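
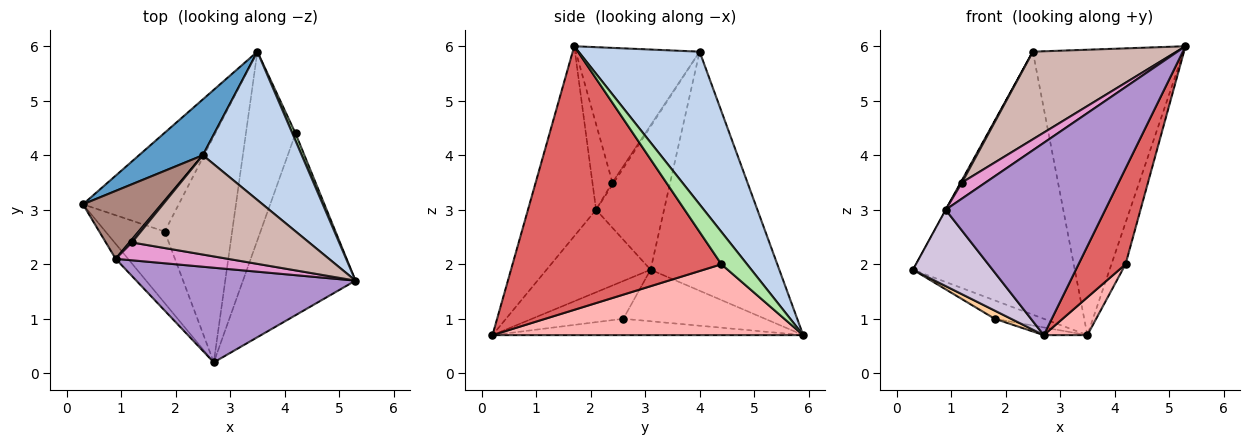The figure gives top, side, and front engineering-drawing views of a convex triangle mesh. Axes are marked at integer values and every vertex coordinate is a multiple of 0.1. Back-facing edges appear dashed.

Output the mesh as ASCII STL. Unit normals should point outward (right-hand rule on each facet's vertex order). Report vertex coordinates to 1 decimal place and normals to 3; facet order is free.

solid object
 facet normal -0.614 0.772 0.164
  outer loop
   vertex 2.5 4.0 5.9
   vertex 3.5 5.9 0.7
   vertex 0.3 3.1 1.9
  endloop
 endfacet
 facet normal 0.580 0.723 0.376
  outer loop
   vertex 2.5 4.0 5.9
   vertex 5.3 1.7 6.0
   vertex 3.5 5.9 0.7
  endloop
 endfacet
 facet normal -0.467 0.162 -0.869
  outer loop
   vertex 1.8 2.6 1.0
   vertex 0.3 3.1 1.9
   vertex 3.5 5.9 0.7
  endloop
 endfacet
 facet normal -0.535 -0.096 -0.839
  outer loop
   vertex 1.8 2.6 1.0
   vertex 2.7 0.2 0.7
   vertex 0.3 3.1 1.9
  endloop
 endfacet
 facet normal -0.236 0.033 -0.971
  outer loop
   vertex 1.8 2.6 1.0
   vertex 3.5 5.9 0.7
   vertex 2.7 0.2 0.7
  endloop
 endfacet
 facet normal 0.873 0.480 0.084
  outer loop
   vertex 4.2 4.4 2.0
   vertex 3.5 5.9 0.7
   vertex 5.3 1.7 6.0
  endloop
 endfacet
 facet normal 0.901 -0.203 -0.384
  outer loop
   vertex 4.2 4.4 2.0
   vertex 5.3 1.7 6.0
   vertex 2.7 0.2 0.7
  endloop
 endfacet
 facet normal 0.814 -0.114 -0.570
  outer loop
   vertex 4.2 4.4 2.0
   vertex 2.7 0.2 0.7
   vertex 3.5 5.9 0.7
  endloop
 endfacet
 facet normal -0.357 -0.838 0.412
  outer loop
   vertex 0.9 2.1 3.0
   vertex 2.7 0.2 0.7
   vertex 5.3 1.7 6.0
  endloop
 endfacet
 facet normal -0.789 -0.604 -0.119
  outer loop
   vertex 0.9 2.1 3.0
   vertex 0.3 3.1 1.9
   vertex 2.7 0.2 0.7
  endloop
 endfacet
 facet normal -0.877 0.004 0.481
  outer loop
   vertex 0.9 2.1 3.0
   vertex 2.5 4.0 5.9
   vertex 0.3 3.1 1.9
  endloop
 endfacet
 facet normal -0.495 -0.575 0.651
  outer loop
   vertex 1.2 2.4 3.5
   vertex 5.3 1.7 6.0
   vertex 2.5 4.0 5.9
  endloop
 endfacet
 facet normal -0.493 -0.583 0.646
  outer loop
   vertex 1.2 2.4 3.5
   vertex 0.9 2.1 3.0
   vertex 5.3 1.7 6.0
  endloop
 endfacet
 facet normal -0.574 -0.503 0.646
  outer loop
   vertex 1.2 2.4 3.5
   vertex 2.5 4.0 5.9
   vertex 0.9 2.1 3.0
  endloop
 endfacet
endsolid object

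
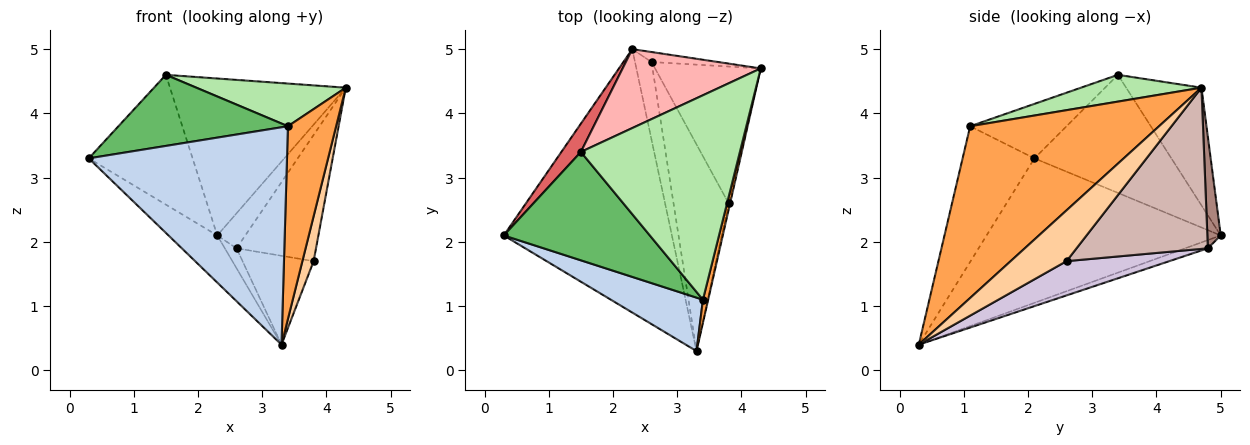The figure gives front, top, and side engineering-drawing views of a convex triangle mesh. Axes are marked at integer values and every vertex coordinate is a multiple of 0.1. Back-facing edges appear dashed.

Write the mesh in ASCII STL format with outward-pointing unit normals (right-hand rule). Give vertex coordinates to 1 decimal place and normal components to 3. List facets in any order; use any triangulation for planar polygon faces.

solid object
 facet normal -0.646 0.134 -0.752
  outer loop
   vertex 2.3 5.0 2.1
   vertex 3.3 0.3 0.4
   vertex 0.3 2.1 3.3
  endloop
 endfacet
 facet normal -0.332 -0.916 0.225
  outer loop
   vertex 3.4 1.1 3.8
   vertex 0.3 2.1 3.3
   vertex 3.3 0.3 0.4
  endloop
 endfacet
 facet normal 0.969 -0.247 0.030
  outer loop
   vertex 3.4 1.1 3.8
   vertex 3.3 0.3 0.4
   vertex 4.3 4.7 4.4
  endloop
 endfacet
 facet normal 0.980 -0.197 -0.028
  outer loop
   vertex 3.8 2.6 1.7
   vertex 4.3 4.7 4.4
   vertex 3.3 0.3 0.4
  endloop
 endfacet
 facet normal -0.298 -0.524 0.798
  outer loop
   vertex 1.5 3.4 4.6
   vertex 0.3 2.1 3.3
   vertex 3.4 1.1 3.8
  endloop
 endfacet
 facet normal 0.163 -0.202 0.966
  outer loop
   vertex 1.5 3.4 4.6
   vertex 3.4 1.1 3.8
   vertex 4.3 4.7 4.4
  endloop
 endfacet
 facet normal -0.790 0.599 0.130
  outer loop
   vertex 1.5 3.4 4.6
   vertex 2.3 5.0 2.1
   vertex 0.3 2.1 3.3
  endloop
 endfacet
 facet normal -0.357 0.834 0.420
  outer loop
   vertex 1.5 3.4 4.6
   vertex 4.3 4.7 4.4
   vertex 2.3 5.0 2.1
  endloop
 endfacet
 facet normal -0.433 0.224 -0.873
  outer loop
   vertex 2.6 4.8 1.9
   vertex 3.3 0.3 0.4
   vertex 2.3 5.0 2.1
  endloop
 endfacet
 facet normal 0.496 0.343 -0.798
  outer loop
   vertex 2.6 4.8 1.9
   vertex 3.8 2.6 1.7
   vertex 3.3 0.3 0.4
  endloop
 endfacet
 facet normal 0.417 0.874 -0.249
  outer loop
   vertex 2.6 4.8 1.9
   vertex 2.3 5.0 2.1
   vertex 4.3 4.7 4.4
  endloop
 endfacet
 facet normal 0.746 0.451 -0.489
  outer loop
   vertex 2.6 4.8 1.9
   vertex 4.3 4.7 4.4
   vertex 3.8 2.6 1.7
  endloop
 endfacet
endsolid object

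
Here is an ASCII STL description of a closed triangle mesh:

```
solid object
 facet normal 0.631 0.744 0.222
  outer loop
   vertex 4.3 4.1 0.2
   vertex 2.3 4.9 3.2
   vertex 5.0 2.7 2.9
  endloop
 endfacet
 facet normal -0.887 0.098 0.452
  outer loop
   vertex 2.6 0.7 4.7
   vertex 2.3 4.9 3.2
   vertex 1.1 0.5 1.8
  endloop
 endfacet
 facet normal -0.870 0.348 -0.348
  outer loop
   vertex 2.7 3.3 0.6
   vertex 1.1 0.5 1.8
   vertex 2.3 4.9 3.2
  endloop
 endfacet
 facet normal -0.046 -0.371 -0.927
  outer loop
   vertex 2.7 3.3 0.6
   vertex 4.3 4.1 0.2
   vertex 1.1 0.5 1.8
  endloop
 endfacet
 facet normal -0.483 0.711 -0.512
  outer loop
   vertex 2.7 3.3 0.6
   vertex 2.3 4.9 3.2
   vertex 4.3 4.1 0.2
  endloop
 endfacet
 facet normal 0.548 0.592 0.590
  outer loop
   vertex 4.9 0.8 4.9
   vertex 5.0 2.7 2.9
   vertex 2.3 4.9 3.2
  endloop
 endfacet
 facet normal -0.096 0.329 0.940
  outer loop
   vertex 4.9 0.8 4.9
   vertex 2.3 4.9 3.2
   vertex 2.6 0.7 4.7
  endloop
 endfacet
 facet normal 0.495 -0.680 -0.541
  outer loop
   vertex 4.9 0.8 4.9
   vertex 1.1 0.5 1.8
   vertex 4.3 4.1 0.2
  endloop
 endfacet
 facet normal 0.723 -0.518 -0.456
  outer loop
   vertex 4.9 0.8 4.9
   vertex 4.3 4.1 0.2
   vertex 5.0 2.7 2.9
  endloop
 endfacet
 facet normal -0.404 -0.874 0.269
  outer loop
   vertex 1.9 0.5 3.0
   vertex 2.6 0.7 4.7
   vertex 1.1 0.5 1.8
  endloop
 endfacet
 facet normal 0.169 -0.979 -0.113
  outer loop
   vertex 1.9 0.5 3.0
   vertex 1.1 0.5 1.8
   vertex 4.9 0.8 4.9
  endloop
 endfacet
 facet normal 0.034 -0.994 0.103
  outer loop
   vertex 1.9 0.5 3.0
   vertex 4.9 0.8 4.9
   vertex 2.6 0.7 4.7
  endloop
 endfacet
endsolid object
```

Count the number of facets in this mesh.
12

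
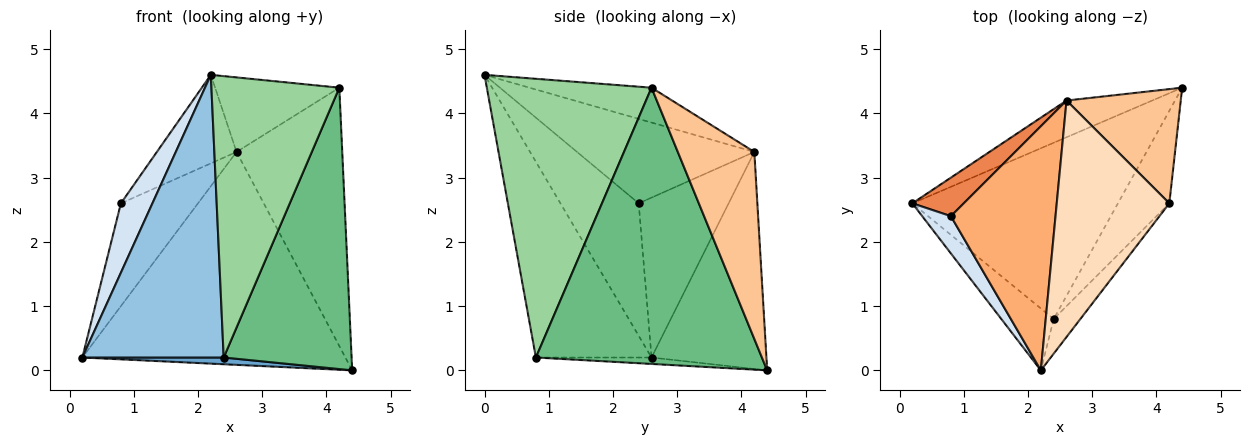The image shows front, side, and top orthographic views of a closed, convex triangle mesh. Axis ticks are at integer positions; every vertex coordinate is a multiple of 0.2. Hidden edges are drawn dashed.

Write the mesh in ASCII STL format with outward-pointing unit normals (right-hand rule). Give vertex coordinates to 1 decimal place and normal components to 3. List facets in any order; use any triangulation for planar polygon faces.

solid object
 facet normal -0.031 -0.038 -0.999
  outer loop
   vertex 2.4 0.8 0.2
   vertex 0.2 2.6 0.2
   vertex 4.4 4.4 0.0
  endloop
 endfacet
 facet normal -0.624 -0.763 -0.167
  outer loop
   vertex 2.4 0.8 0.2
   vertex 2.2 0.0 4.6
   vertex 0.2 2.6 0.2
  endloop
 endfacet
 facet normal -0.395 0.905 -0.156
  outer loop
   vertex 2.6 4.2 3.4
   vertex 4.4 4.4 0.0
   vertex 0.2 2.6 0.2
  endloop
 endfacet
 facet normal -0.909 -0.366 0.197
  outer loop
   vertex 0.8 2.4 2.6
   vertex 0.2 2.6 0.2
   vertex 2.2 0.0 4.6
  endloop
 endfacet
 facet normal -0.738 0.632 0.237
  outer loop
   vertex 0.8 2.4 2.6
   vertex 2.6 4.2 3.4
   vertex 0.2 2.6 0.2
  endloop
 endfacet
 facet normal -0.604 0.272 0.749
  outer loop
   vertex 0.8 2.4 2.6
   vertex 2.2 0.0 4.6
   vertex 2.6 4.2 3.4
  endloop
 endfacet
 facet normal 0.552 0.763 0.337
  outer loop
   vertex 4.2 2.6 4.4
   vertex 4.4 4.4 0.0
   vertex 2.6 4.2 3.4
  endloop
 endfacet
 facet normal -0.283 0.288 0.915
  outer loop
   vertex 4.2 2.6 4.4
   vertex 2.6 4.2 3.4
   vertex 2.2 0.0 4.6
  endloop
 endfacet
 facet normal 0.859 -0.486 -0.160
  outer loop
   vertex 4.2 2.6 4.4
   vertex 2.4 0.8 0.2
   vertex 4.4 4.4 0.0
  endloop
 endfacet
 facet normal 0.788 -0.612 -0.075
  outer loop
   vertex 4.2 2.6 4.4
   vertex 2.2 0.0 4.6
   vertex 2.4 0.8 0.2
  endloop
 endfacet
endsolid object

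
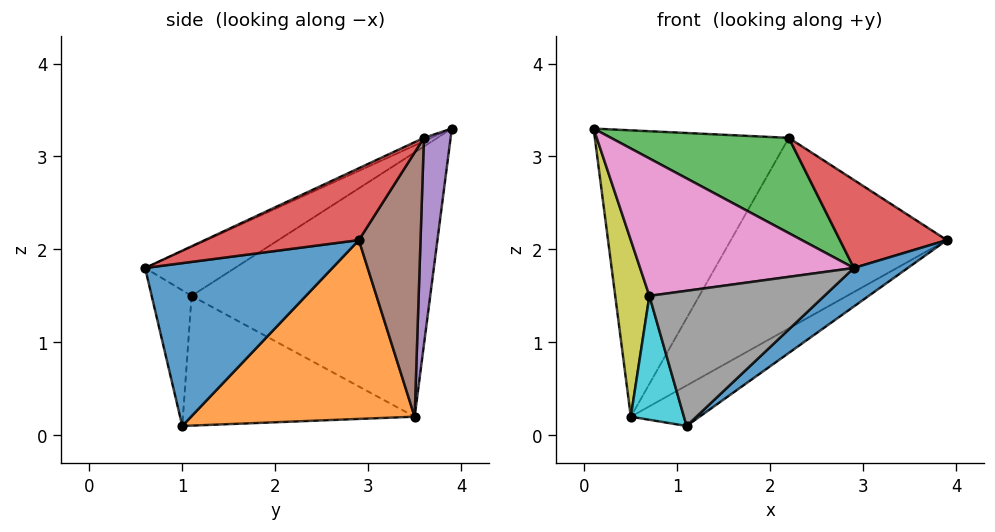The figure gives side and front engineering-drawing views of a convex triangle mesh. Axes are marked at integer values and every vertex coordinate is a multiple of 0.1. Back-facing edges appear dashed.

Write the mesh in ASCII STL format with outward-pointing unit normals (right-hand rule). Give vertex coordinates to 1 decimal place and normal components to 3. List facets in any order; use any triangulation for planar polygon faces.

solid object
 facet normal 0.652 -0.188 -0.735
  outer loop
   vertex 2.9 0.6 1.8
   vertex 1.1 1.0 0.1
   vertex 3.9 2.9 2.1
  endloop
 endfacet
 facet normal 0.503 0.155 -0.851
  outer loop
   vertex 0.5 3.5 0.2
   vertex 3.9 2.9 2.1
   vertex 1.1 1.0 0.1
  endloop
 endfacet
 facet normal -0.018 -0.426 0.904
  outer loop
   vertex 2.2 3.6 3.2
   vertex 0.1 3.9 3.3
   vertex 2.9 0.6 1.8
  endloop
 endfacet
 facet normal 0.429 -0.298 0.853
  outer loop
   vertex 2.2 3.6 3.2
   vertex 2.9 0.6 1.8
   vertex 3.9 2.9 2.1
  endloop
 endfacet
 facet normal 0.135 0.985 -0.110
  outer loop
   vertex 2.2 3.6 3.2
   vertex 0.5 3.5 0.2
   vertex 0.1 3.9 3.3
  endloop
 endfacet
 facet normal 0.270 0.945 -0.184
  outer loop
   vertex 2.2 3.6 3.2
   vertex 3.9 2.9 2.1
   vertex 0.5 3.5 0.2
  endloop
 endfacet
 facet normal -0.236 -0.561 0.794
  outer loop
   vertex 0.7 1.1 1.5
   vertex 2.9 0.6 1.8
   vertex 0.1 3.9 3.3
  endloop
 endfacet
 facet normal -0.222 -0.975 0.006
  outer loop
   vertex 0.7 1.1 1.5
   vertex 1.1 1.0 0.1
   vertex 2.9 0.6 1.8
  endloop
 endfacet
 facet normal -0.984 -0.141 -0.109
  outer loop
   vertex 0.7 1.1 1.5
   vertex 0.1 3.9 3.3
   vertex 0.5 3.5 0.2
  endloop
 endfacet
 facet normal -0.943 -0.216 -0.254
  outer loop
   vertex 0.7 1.1 1.5
   vertex 0.5 3.5 0.2
   vertex 1.1 1.0 0.1
  endloop
 endfacet
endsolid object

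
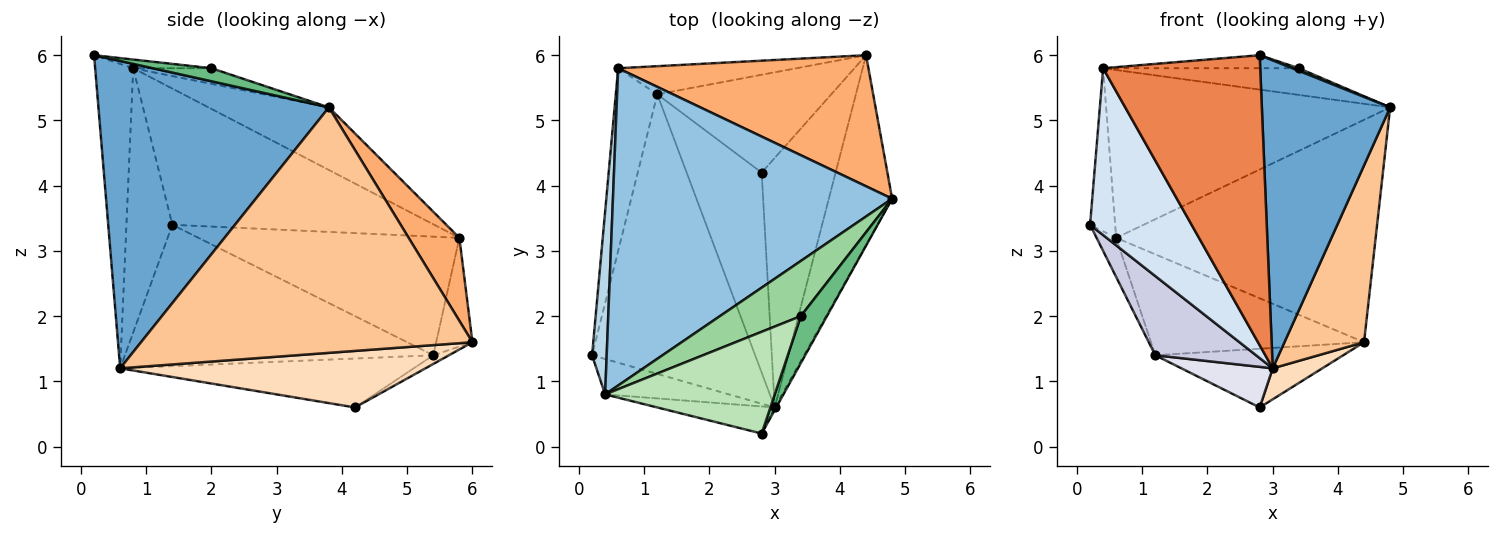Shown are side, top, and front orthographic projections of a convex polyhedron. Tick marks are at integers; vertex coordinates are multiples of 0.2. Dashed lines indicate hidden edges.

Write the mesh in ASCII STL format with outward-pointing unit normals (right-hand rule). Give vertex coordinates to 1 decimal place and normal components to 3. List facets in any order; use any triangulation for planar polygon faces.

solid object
 facet normal 0.874 -0.486 -0.004
  outer loop
   vertex 3.0 0.6 1.2
   vertex 4.8 3.8 5.2
   vertex 2.8 0.2 6.0
  endloop
 endfacet
 facet normal -0.194 0.459 0.867
  outer loop
   vertex 0.4 0.8 5.8
   vertex 4.8 3.8 5.2
   vertex 0.6 5.8 3.2
  endloop
 endfacet
 facet normal -0.990 0.095 0.106
  outer loop
   vertex 0.4 0.8 5.8
   vertex 0.6 5.8 3.2
   vertex 0.2 1.4 3.4
  endloop
 endfacet
 facet normal -0.405 -0.894 -0.190
  outer loop
   vertex 0.4 0.8 5.8
   vertex 0.2 1.4 3.4
   vertex 3.0 0.6 1.2
  endloop
 endfacet
 facet normal -0.234 -0.968 -0.090
  outer loop
   vertex 0.4 0.8 5.8
   vertex 3.0 0.6 1.2
   vertex 2.8 0.2 6.0
  endloop
 endfacet
 facet normal 0.166 0.850 0.501
  outer loop
   vertex 4.4 6.0 1.6
   vertex 0.6 5.8 3.2
   vertex 4.8 3.8 5.2
  endloop
 endfacet
 facet normal 0.943 -0.227 -0.243
  outer loop
   vertex 4.4 6.0 1.6
   vertex 4.8 3.8 5.2
   vertex 3.0 0.6 1.2
  endloop
 endfacet
 facet normal 0.605 -0.098 -0.791
  outer loop
   vertex 4.4 6.0 1.6
   vertex 3.0 0.6 1.2
   vertex 2.8 4.2 0.6
  endloop
 endfacet
 facet normal 0.447 -0.050 0.893
  outer loop
   vertex 3.4 2.0 5.8
   vertex 2.8 0.2 6.0
   vertex 4.8 3.8 5.2
  endloop
 endfacet
 facet normal -0.172 0.429 0.887
  outer loop
   vertex 3.4 2.0 5.8
   vertex 4.8 3.8 5.2
   vertex 0.4 0.8 5.8
  endloop
 endfacet
 facet normal -0.051 0.127 0.991
  outer loop
   vertex 3.4 2.0 5.8
   vertex 0.4 0.8 5.8
   vertex 2.8 0.2 6.0
  endloop
 endfacet
 facet normal -0.043 0.514 -0.857
  outer loop
   vertex 1.2 5.4 1.4
   vertex 4.4 6.0 1.6
   vertex 2.8 4.2 0.6
  endloop
 endfacet
 facet normal -0.162 0.951 -0.265
  outer loop
   vertex 1.2 5.4 1.4
   vertex 0.6 5.8 3.2
   vertex 4.4 6.0 1.6
  endloop
 endfacet
 facet normal -0.942 0.071 -0.330
  outer loop
   vertex 1.2 5.4 1.4
   vertex 0.2 1.4 3.4
   vertex 0.6 5.8 3.2
  endloop
 endfacet
 facet normal -0.640 -0.209 -0.739
  outer loop
   vertex 1.2 5.4 1.4
   vertex 3.0 0.6 1.2
   vertex 0.2 1.4 3.4
  endloop
 endfacet
 facet normal -0.539 -0.168 -0.826
  outer loop
   vertex 1.2 5.4 1.4
   vertex 2.8 4.2 0.6
   vertex 3.0 0.6 1.2
  endloop
 endfacet
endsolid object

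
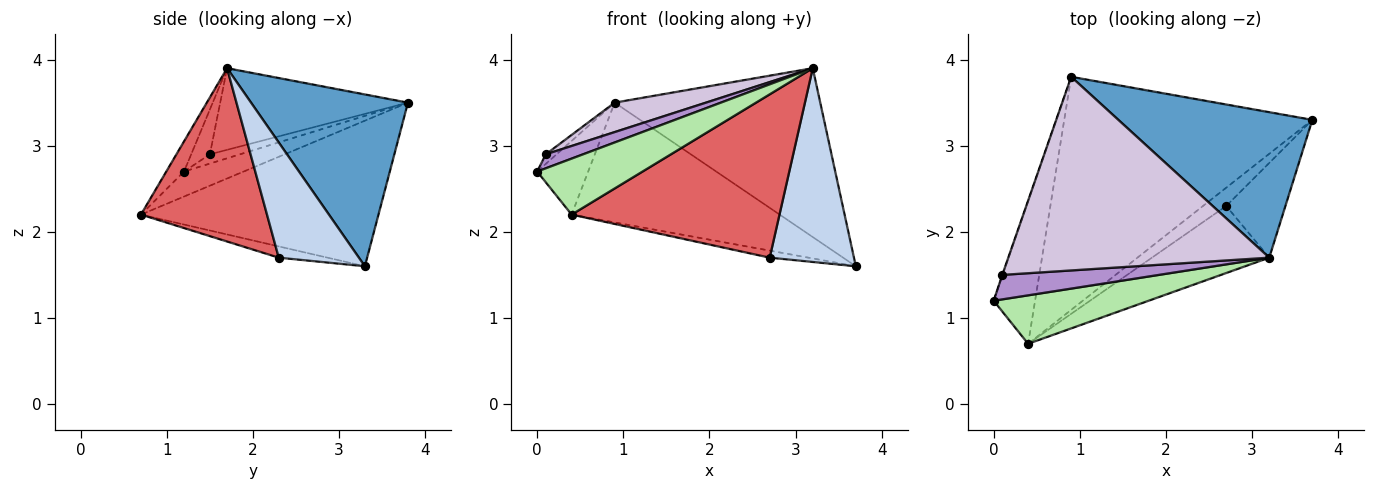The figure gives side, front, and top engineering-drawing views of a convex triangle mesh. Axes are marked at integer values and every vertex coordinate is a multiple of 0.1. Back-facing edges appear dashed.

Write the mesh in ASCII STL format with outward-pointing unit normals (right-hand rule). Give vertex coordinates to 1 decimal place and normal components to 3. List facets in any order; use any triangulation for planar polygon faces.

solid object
 facet normal 0.501 0.656 0.565
  outer loop
   vertex 3.2 1.7 3.9
   vertex 3.7 3.3 1.6
   vertex 0.9 3.8 3.5
  endloop
 endfacet
 facet normal 0.650 -0.683 -0.334
  outer loop
   vertex 2.7 2.3 1.7
   vertex 3.7 3.3 1.6
   vertex 3.2 1.7 3.9
  endloop
 endfacet
 facet normal -0.473 0.405 -0.783
  outer loop
   vertex 0.4 0.7 2.2
   vertex 0.0 1.2 2.7
   vertex 0.9 3.8 3.5
  endloop
 endfacet
 facet normal -0.463 0.405 -0.788
  outer loop
   vertex 0.4 0.7 2.2
   vertex 0.9 3.8 3.5
   vertex 3.7 3.3 1.6
  endloop
 endfacet
 facet normal -0.413 0.328 -0.850
  outer loop
   vertex 0.4 0.7 2.2
   vertex 3.7 3.3 1.6
   vertex 2.7 2.3 1.7
  endloop
 endfacet
 facet normal -0.126 -0.750 0.649
  outer loop
   vertex 0.4 0.7 2.2
   vertex 3.2 1.7 3.9
   vertex 0.0 1.2 2.7
  endloop
 endfacet
 facet normal 0.489 -0.807 -0.331
  outer loop
   vertex 0.4 0.7 2.2
   vertex 2.7 2.3 1.7
   vertex 3.2 1.7 3.9
  endloop
 endfacet
 facet normal -0.941 0.336 -0.034
  outer loop
   vertex 0.1 1.5 2.9
   vertex 0.9 3.8 3.5
   vertex 0.0 1.2 2.7
  endloop
 endfacet
 facet normal -0.241 -0.482 0.843
  outer loop
   vertex 0.1 1.5 2.9
   vertex 0.0 1.2 2.7
   vertex 3.2 1.7 3.9
  endloop
 endfacet
 facet normal -0.295 -0.144 0.945
  outer loop
   vertex 0.1 1.5 2.9
   vertex 3.2 1.7 3.9
   vertex 0.9 3.8 3.5
  endloop
 endfacet
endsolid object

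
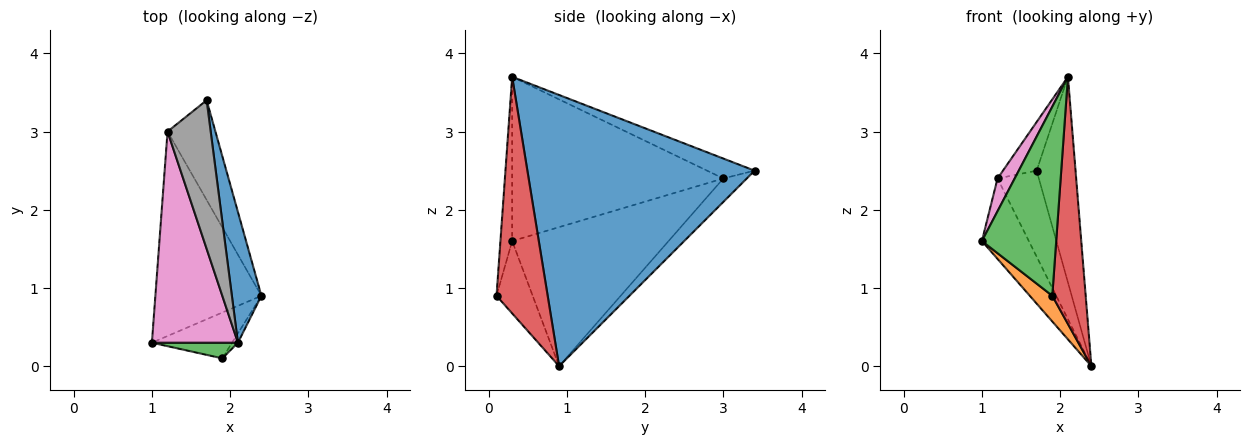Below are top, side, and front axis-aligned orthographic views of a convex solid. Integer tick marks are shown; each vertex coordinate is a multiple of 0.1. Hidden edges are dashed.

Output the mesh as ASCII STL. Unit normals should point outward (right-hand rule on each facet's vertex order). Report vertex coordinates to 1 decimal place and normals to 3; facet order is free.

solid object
 facet normal 0.980 0.168 0.107
  outer loop
   vertex 2.1 0.3 3.7
   vertex 2.4 0.9 0.0
   vertex 1.7 3.4 2.5
  endloop
 endfacet
 facet normal -0.618 -0.384 -0.685
  outer loop
   vertex 1.9 0.1 0.9
   vertex 1.0 0.3 1.6
   vertex 2.4 0.9 0.0
  endloop
 endfacet
 facet normal -0.155 -0.984 0.081
  outer loop
   vertex 1.9 0.1 0.9
   vertex 2.1 0.3 3.7
   vertex 1.0 0.3 1.6
  endloop
 endfacet
 facet normal 0.837 -0.547 -0.021
  outer loop
   vertex 1.9 0.1 0.9
   vertex 2.4 0.9 0.0
   vertex 2.1 0.3 3.7
  endloop
 endfacet
 facet normal -0.773 0.232 -0.590
  outer loop
   vertex 1.2 3.0 2.4
   vertex 2.4 0.9 0.0
   vertex 1.0 0.3 1.6
  endloop
 endfacet
 facet normal -0.348 0.612 -0.710
  outer loop
   vertex 1.2 3.0 2.4
   vertex 1.7 3.4 2.5
   vertex 2.4 0.9 0.0
  endloop
 endfacet
 facet normal -0.884 -0.072 0.463
  outer loop
   vertex 1.2 3.0 2.4
   vertex 1.0 0.3 1.6
   vertex 2.1 0.3 3.7
  endloop
 endfacet
 facet normal -0.402 0.285 0.870
  outer loop
   vertex 1.2 3.0 2.4
   vertex 2.1 0.3 3.7
   vertex 1.7 3.4 2.5
  endloop
 endfacet
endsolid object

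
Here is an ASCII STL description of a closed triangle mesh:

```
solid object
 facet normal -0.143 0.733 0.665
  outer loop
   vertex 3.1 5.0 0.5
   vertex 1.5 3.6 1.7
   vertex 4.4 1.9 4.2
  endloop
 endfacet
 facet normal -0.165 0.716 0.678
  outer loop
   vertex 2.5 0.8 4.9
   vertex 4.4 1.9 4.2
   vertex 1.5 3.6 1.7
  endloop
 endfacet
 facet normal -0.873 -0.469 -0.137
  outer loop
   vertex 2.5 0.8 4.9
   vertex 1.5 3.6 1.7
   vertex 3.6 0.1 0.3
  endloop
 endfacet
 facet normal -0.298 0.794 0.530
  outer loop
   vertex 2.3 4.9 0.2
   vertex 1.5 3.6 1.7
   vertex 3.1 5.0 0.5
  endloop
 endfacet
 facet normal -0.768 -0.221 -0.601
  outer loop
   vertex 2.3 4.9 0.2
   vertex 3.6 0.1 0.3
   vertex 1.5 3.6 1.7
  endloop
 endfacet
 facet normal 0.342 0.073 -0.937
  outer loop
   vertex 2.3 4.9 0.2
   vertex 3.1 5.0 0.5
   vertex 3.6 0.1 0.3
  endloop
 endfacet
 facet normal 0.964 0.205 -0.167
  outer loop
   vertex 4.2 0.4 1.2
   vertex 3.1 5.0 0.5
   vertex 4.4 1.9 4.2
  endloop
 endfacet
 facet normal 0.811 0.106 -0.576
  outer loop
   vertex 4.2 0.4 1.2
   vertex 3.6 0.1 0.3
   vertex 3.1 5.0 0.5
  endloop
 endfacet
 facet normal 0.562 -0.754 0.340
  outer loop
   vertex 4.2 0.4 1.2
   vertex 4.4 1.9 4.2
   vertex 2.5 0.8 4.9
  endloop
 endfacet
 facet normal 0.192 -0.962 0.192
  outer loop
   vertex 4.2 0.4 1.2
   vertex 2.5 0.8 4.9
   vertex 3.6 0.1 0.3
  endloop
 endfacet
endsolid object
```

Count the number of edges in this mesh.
15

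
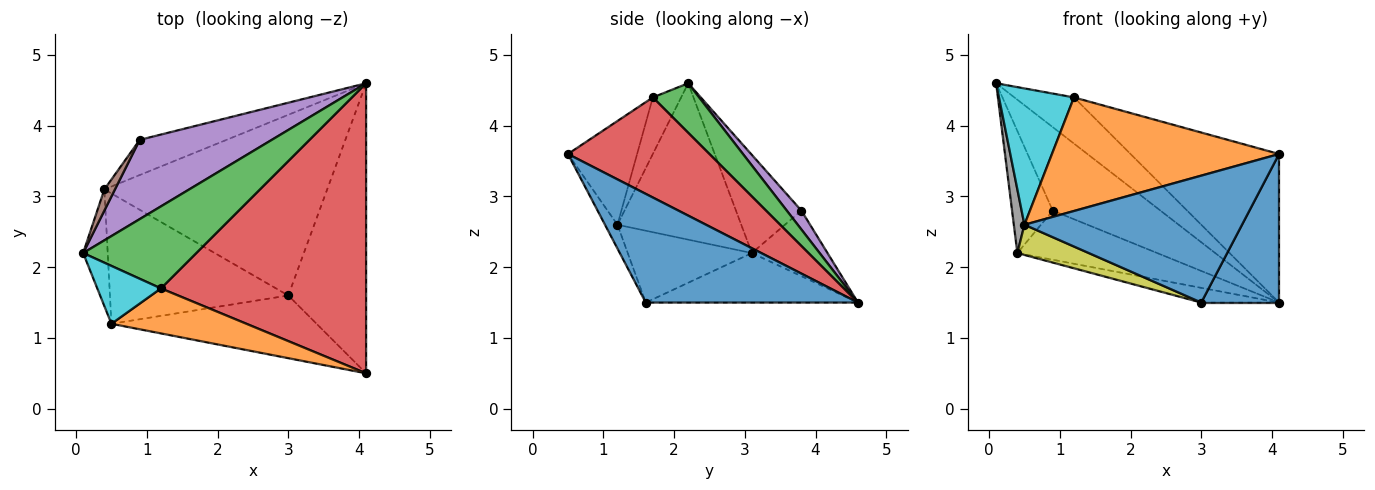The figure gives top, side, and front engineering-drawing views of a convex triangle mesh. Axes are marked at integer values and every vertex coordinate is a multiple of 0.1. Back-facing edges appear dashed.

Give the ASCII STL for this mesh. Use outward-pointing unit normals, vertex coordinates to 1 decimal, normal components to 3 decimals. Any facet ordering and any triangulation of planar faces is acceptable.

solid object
 facet normal 0.779 -0.286 -0.558
  outer loop
   vertex 3.0 1.6 1.5
   vertex 4.1 4.6 1.5
   vertex 4.1 0.5 3.6
  endloop
 endfacet
 facet normal -0.216 0.079 -0.973
  outer loop
   vertex 0.4 3.1 2.2
   vertex 4.1 4.6 1.5
   vertex 3.0 1.6 1.5
  endloop
 endfacet
 facet normal 0.356 0.458 0.814
  outer loop
   vertex 1.2 1.7 4.4
   vertex 4.1 4.6 1.5
   vertex 0.1 2.2 4.6
  endloop
 endfacet
 facet normal 0.398 0.418 0.816
  outer loop
   vertex 1.2 1.7 4.4
   vertex 4.1 0.5 3.6
   vertex 4.1 4.6 1.5
  endloop
 endfacet
 facet normal 0.098 0.722 0.685
  outer loop
   vertex 0.9 3.8 2.8
   vertex 0.1 2.2 4.6
   vertex 4.1 4.6 1.5
  endloop
 endfacet
 facet normal -0.846 0.526 0.091
  outer loop
   vertex 0.9 3.8 2.8
   vertex 0.4 3.1 2.2
   vertex 0.1 2.2 4.6
  endloop
 endfacet
 facet normal -0.403 0.744 -0.533
  outer loop
   vertex 0.9 3.8 2.8
   vertex 4.1 4.6 1.5
   vertex 0.4 3.1 2.2
  endloop
 endfacet
 facet normal -0.984 -0.084 -0.155
  outer loop
   vertex 0.5 1.2 2.6
   vertex 0.1 2.2 4.6
   vertex 0.4 3.1 2.2
  endloop
 endfacet
 facet normal -0.365 -0.210 -0.907
  outer loop
   vertex 0.5 1.2 2.6
   vertex 0.4 3.1 2.2
   vertex 3.0 1.6 1.5
  endloop
 endfacet
 facet normal -0.328 -0.870 0.369
  outer loop
   vertex 0.5 1.2 2.6
   vertex 1.2 1.7 4.4
   vertex 0.1 2.2 4.6
  endloop
 endfacet
 facet normal -0.051 -0.895 -0.442
  outer loop
   vertex 0.5 1.2 2.6
   vertex 3.0 1.6 1.5
   vertex 4.1 0.5 3.6
  endloop
 endfacet
 facet normal -0.272 -0.895 0.354
  outer loop
   vertex 0.5 1.2 2.6
   vertex 4.1 0.5 3.6
   vertex 1.2 1.7 4.4
  endloop
 endfacet
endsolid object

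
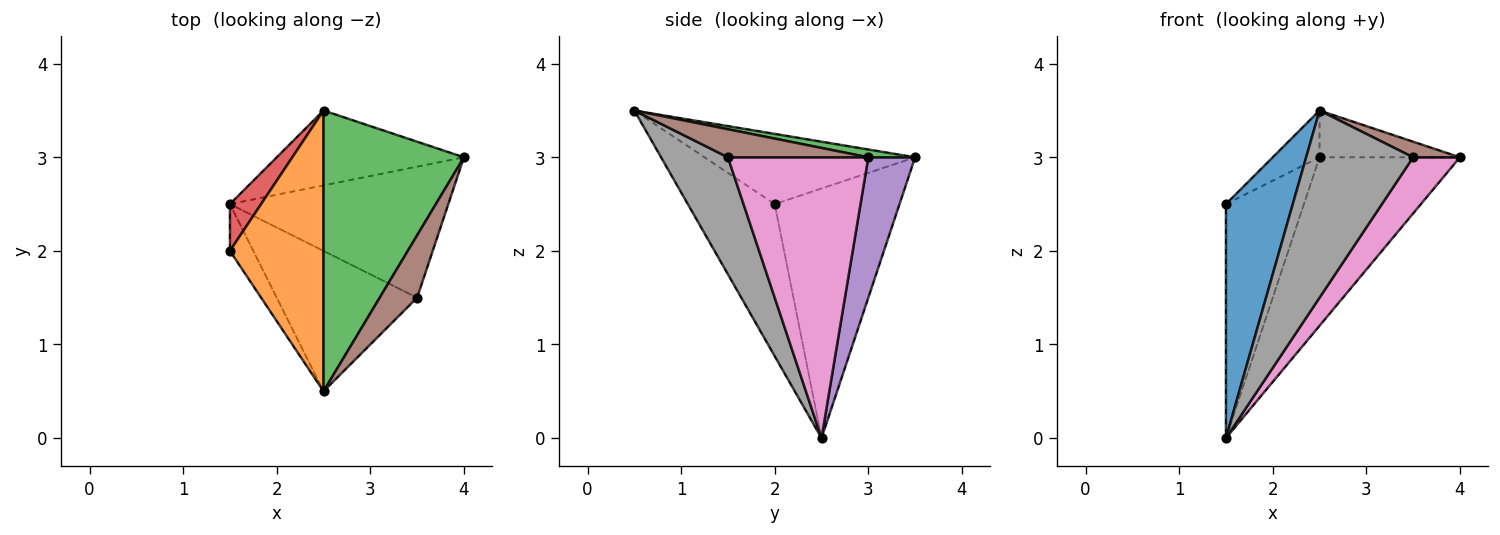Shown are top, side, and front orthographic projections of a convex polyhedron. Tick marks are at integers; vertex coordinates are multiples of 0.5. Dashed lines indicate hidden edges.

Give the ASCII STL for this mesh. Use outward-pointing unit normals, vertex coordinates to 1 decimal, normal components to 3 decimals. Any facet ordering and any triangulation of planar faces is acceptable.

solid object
 facet normal -0.787 -0.605 -0.121
  outer loop
   vertex 1.5 2.5 0.0
   vertex 2.5 0.5 3.5
   vertex 1.5 2.0 2.5
  endloop
 endfacet
 facet normal -0.595 0.132 0.793
  outer loop
   vertex 2.5 3.5 3.0
   vertex 1.5 2.0 2.5
   vertex 2.5 0.5 3.5
  endloop
 endfacet
 facet normal 0.055 0.164 0.985
  outer loop
   vertex 2.5 3.5 3.0
   vertex 2.5 0.5 3.5
   vertex 4.0 3.0 3.0
  endloop
 endfacet
 facet normal -0.843 0.527 0.105
  outer loop
   vertex 2.5 3.5 3.0
   vertex 1.5 2.5 0.0
   vertex 1.5 2.0 2.5
  endloop
 endfacet
 facet normal 0.291 0.874 -0.389
  outer loop
   vertex 2.5 3.5 3.0
   vertex 4.0 3.0 3.0
   vertex 1.5 2.5 0.0
  endloop
 endfacet
 facet normal 0.588 -0.196 0.784
  outer loop
   vertex 3.5 1.5 3.0
   vertex 4.0 3.0 3.0
   vertex 2.5 0.5 3.5
  endloop
 endfacet
 facet normal 0.763 -0.254 -0.594
  outer loop
   vertex 3.5 1.5 3.0
   vertex 1.5 2.5 0.0
   vertex 4.0 3.0 3.0
  endloop
 endfacet
 facet normal 0.447 -0.716 -0.537
  outer loop
   vertex 3.5 1.5 3.0
   vertex 2.5 0.5 3.5
   vertex 1.5 2.5 0.0
  endloop
 endfacet
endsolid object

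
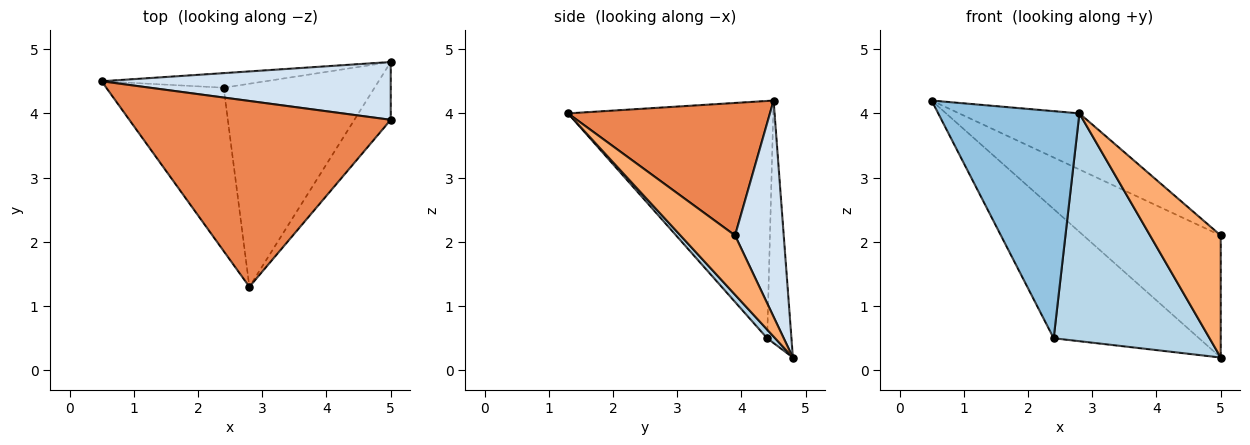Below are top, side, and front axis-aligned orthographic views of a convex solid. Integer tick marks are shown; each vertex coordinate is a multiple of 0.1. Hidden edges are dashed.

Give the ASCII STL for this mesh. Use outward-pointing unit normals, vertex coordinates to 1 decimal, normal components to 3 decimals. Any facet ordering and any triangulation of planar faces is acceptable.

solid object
 facet normal -0.164 0.980 -0.110
  outer loop
   vertex 2.4 4.4 0.5
   vertex 0.5 4.5 4.2
   vertex 5.0 4.8 0.2
  endloop
 endfacet
 facet normal -0.763 -0.525 -0.378
  outer loop
   vertex 2.4 4.4 0.5
   vertex 2.8 1.3 4.0
   vertex 0.5 4.5 4.2
  endloop
 endfacet
 facet normal 0.038 -0.746 -0.665
  outer loop
   vertex 2.4 4.4 0.5
   vertex 5.0 4.8 0.2
   vertex 2.8 1.3 4.0
  endloop
 endfacet
 facet normal 0.305 0.861 0.408
  outer loop
   vertex 5.0 3.9 2.1
   vertex 5.0 4.8 0.2
   vertex 0.5 4.5 4.2
  endloop
 endfacet
 facet normal 0.437 0.260 0.861
  outer loop
   vertex 5.0 3.9 2.1
   vertex 0.5 4.5 4.2
   vertex 2.8 1.3 4.0
  endloop
 endfacet
 facet normal 0.573 -0.741 -0.351
  outer loop
   vertex 5.0 3.9 2.1
   vertex 2.8 1.3 4.0
   vertex 5.0 4.8 0.2
  endloop
 endfacet
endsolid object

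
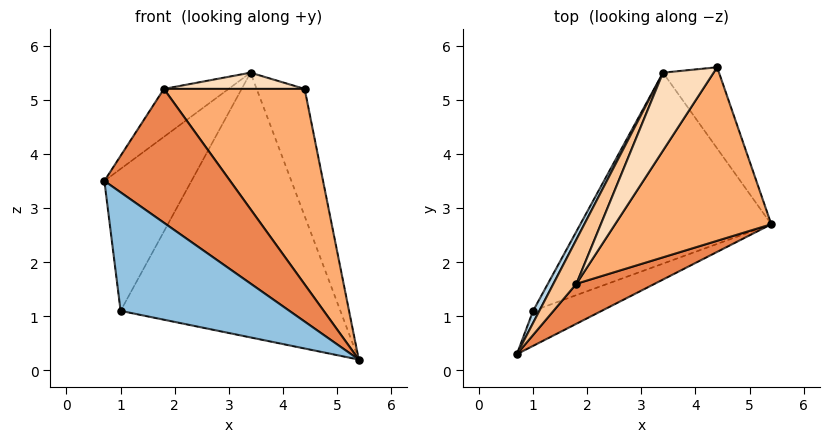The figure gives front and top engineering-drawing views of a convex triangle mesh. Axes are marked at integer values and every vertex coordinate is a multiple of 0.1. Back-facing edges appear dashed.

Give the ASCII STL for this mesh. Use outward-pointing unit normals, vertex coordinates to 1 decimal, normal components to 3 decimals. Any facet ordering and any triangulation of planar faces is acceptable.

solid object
 facet normal -0.239 0.819 -0.522
  outer loop
   vertex 4.4 5.6 5.2
   vertex 5.4 2.7 0.2
   vertex 3.4 5.5 5.5
  endloop
 endfacet
 facet normal 0.279 -0.921 -0.272
  outer loop
   vertex 1.0 1.1 1.1
   vertex 5.4 2.7 0.2
   vertex 0.7 0.3 3.5
  endloop
 endfacet
 facet normal -0.893 0.449 0.038
  outer loop
   vertex 1.0 1.1 1.1
   vertex 0.7 0.3 3.5
   vertex 3.4 5.5 5.5
  endloop
 endfacet
 facet normal -0.383 0.749 -0.540
  outer loop
   vertex 1.0 1.1 1.1
   vertex 3.4 5.5 5.5
   vertex 5.4 2.7 0.2
  endloop
 endfacet
 facet normal 0.568 -0.789 0.235
  outer loop
   vertex 1.8 1.6 5.2
   vertex 0.7 0.3 3.5
   vertex 5.4 2.7 0.2
  endloop
 endfacet
 facet normal 0.755 -0.491 0.435
  outer loop
   vertex 1.8 1.6 5.2
   vertex 5.4 2.7 0.2
   vertex 4.4 5.6 5.2
  endloop
 endfacet
 facet normal -0.887 0.340 0.314
  outer loop
   vertex 1.8 1.6 5.2
   vertex 3.4 5.5 5.5
   vertex 0.7 0.3 3.5
  endloop
 endfacet
 facet normal 0.300 -0.195 0.934
  outer loop
   vertex 1.8 1.6 5.2
   vertex 4.4 5.6 5.2
   vertex 3.4 5.5 5.5
  endloop
 endfacet
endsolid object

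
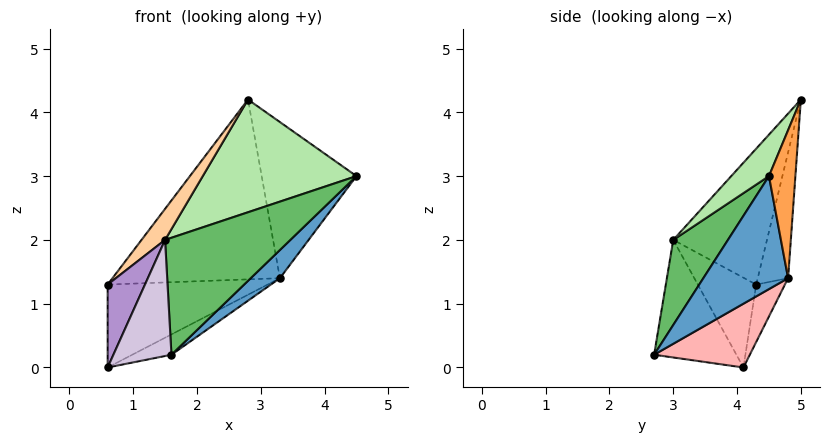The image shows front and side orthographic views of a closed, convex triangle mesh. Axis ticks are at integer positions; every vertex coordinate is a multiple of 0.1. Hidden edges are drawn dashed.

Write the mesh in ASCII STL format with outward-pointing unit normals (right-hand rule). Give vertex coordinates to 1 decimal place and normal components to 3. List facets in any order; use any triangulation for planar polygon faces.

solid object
 facet normal 0.749 -0.258 -0.610
  outer loop
   vertex 3.3 4.8 1.4
   vertex 4.5 4.5 3.0
   vertex 1.6 2.7 0.2
  endloop
 endfacet
 facet normal -0.178 0.979 -0.102
  outer loop
   vertex 3.3 4.8 1.4
   vertex 0.6 4.3 1.3
   vertex 2.8 5.0 4.2
  endloop
 endfacet
 facet normal 0.269 0.963 -0.021
  outer loop
   vertex 3.3 4.8 1.4
   vertex 2.8 5.0 4.2
   vertex 4.5 4.5 3.0
  endloop
 endfacet
 facet normal -0.759 -0.191 0.622
  outer loop
   vertex 1.5 3.0 2.0
   vertex 2.8 5.0 4.2
   vertex 0.6 4.3 1.3
  endloop
 endfacet
 facet normal 0.394 -0.903 0.172
  outer loop
   vertex 1.5 3.0 2.0
   vertex 1.6 2.7 0.2
   vertex 4.5 4.5 3.0
  endloop
 endfacet
 facet normal 0.191 -0.780 0.596
  outer loop
   vertex 1.5 3.0 2.0
   vertex 4.5 4.5 3.0
   vertex 2.8 5.0 4.2
  endloop
 endfacet
 facet normal -0.175 0.973 -0.150
  outer loop
   vertex 0.6 4.1 0.0
   vertex 0.6 4.3 1.3
   vertex 3.3 4.8 1.4
  endloop
 endfacet
 facet normal 0.418 0.171 -0.892
  outer loop
   vertex 0.6 4.1 0.0
   vertex 3.3 4.8 1.4
   vertex 1.6 2.7 0.2
  endloop
 endfacet
 facet normal -0.840 -0.537 0.083
  outer loop
   vertex 0.6 4.1 0.0
   vertex 1.5 3.0 2.0
   vertex 0.6 4.3 1.3
  endloop
 endfacet
 facet normal -0.816 -0.576 0.051
  outer loop
   vertex 0.6 4.1 0.0
   vertex 1.6 2.7 0.2
   vertex 1.5 3.0 2.0
  endloop
 endfacet
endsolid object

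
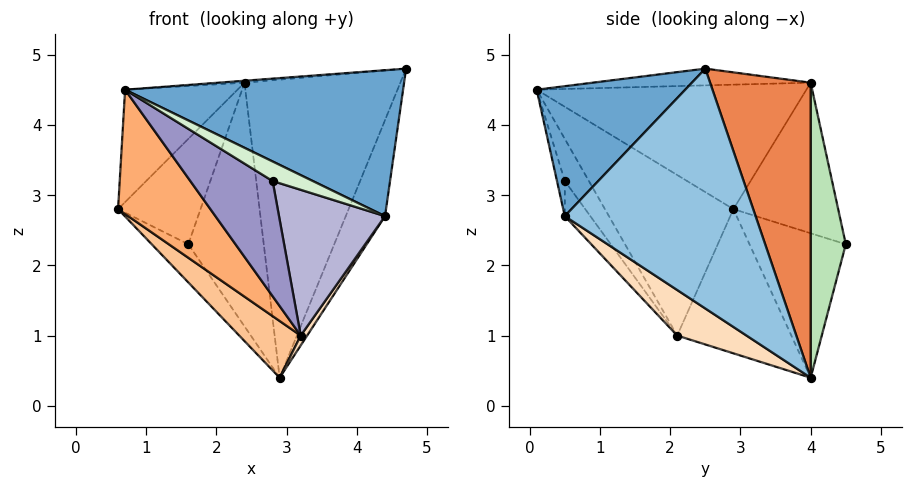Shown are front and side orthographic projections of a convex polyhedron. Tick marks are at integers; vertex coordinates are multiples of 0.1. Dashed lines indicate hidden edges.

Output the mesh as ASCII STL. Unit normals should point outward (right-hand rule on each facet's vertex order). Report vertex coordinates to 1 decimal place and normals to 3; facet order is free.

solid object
 facet normal 0.373 -0.698 0.611
  outer loop
   vertex 4.4 0.5 2.7
   vertex 4.7 2.5 4.8
   vertex 0.7 0.1 4.5
  endloop
 endfacet
 facet normal 0.930 0.191 -0.315
  outer loop
   vertex 4.4 0.5 2.7
   vertex 2.9 4.0 0.4
   vertex 4.7 2.5 4.8
  endloop
 endfacet
 facet normal -0.760 0.317 0.567
  outer loop
   vertex 2.4 4.0 4.6
   vertex 0.6 2.9 2.8
   vertex 0.7 0.1 4.5
  endloop
 endfacet
 facet normal -0.080 0.010 0.997
  outer loop
   vertex 2.4 4.0 4.6
   vertex 0.7 0.1 4.5
   vertex 4.7 2.5 4.8
  endloop
 endfacet
 facet normal 0.541 0.838 0.064
  outer loop
   vertex 2.4 4.0 4.6
   vertex 4.7 2.5 4.8
   vertex 2.9 4.0 0.4
  endloop
 endfacet
 facet normal -0.600 -0.431 -0.674
  outer loop
   vertex 3.2 2.1 1.0
   vertex 0.7 0.1 4.5
   vertex 0.6 2.9 2.8
  endloop
 endfacet
 facet normal -0.604 -0.325 -0.728
  outer loop
   vertex 3.2 2.1 1.0
   vertex 0.6 2.9 2.8
   vertex 2.9 4.0 0.4
  endloop
 endfacet
 facet normal 0.782 -0.072 -0.620
  outer loop
   vertex 3.2 2.1 1.0
   vertex 2.9 4.0 0.4
   vertex 4.4 0.5 2.7
  endloop
 endfacet
 facet normal -0.754 0.286 -0.591
  outer loop
   vertex 1.6 4.5 2.3
   vertex 2.9 4.0 0.4
   vertex 0.6 2.9 2.8
  endloop
 endfacet
 facet normal -0.728 0.573 0.378
  outer loop
   vertex 1.6 4.5 2.3
   vertex 0.6 2.9 2.8
   vertex 2.4 4.0 4.6
  endloop
 endfacet
 facet normal 0.422 0.905 0.050
  outer loop
   vertex 1.6 4.5 2.3
   vertex 2.4 4.0 4.6
   vertex 2.9 4.0 0.4
  endloop
 endfacet
 facet normal -0.163 -0.838 -0.521
  outer loop
   vertex 2.8 0.5 3.2
   vertex 4.4 0.5 2.7
   vertex 0.7 0.1 4.5
  endloop
 endfacet
 facet normal -0.225 -0.768 -0.600
  outer loop
   vertex 2.8 0.5 3.2
   vertex 0.7 0.1 4.5
   vertex 3.2 2.1 1.0
  endloop
 endfacet
 facet normal -0.187 -0.778 -0.600
  outer loop
   vertex 2.8 0.5 3.2
   vertex 3.2 2.1 1.0
   vertex 4.4 0.5 2.7
  endloop
 endfacet
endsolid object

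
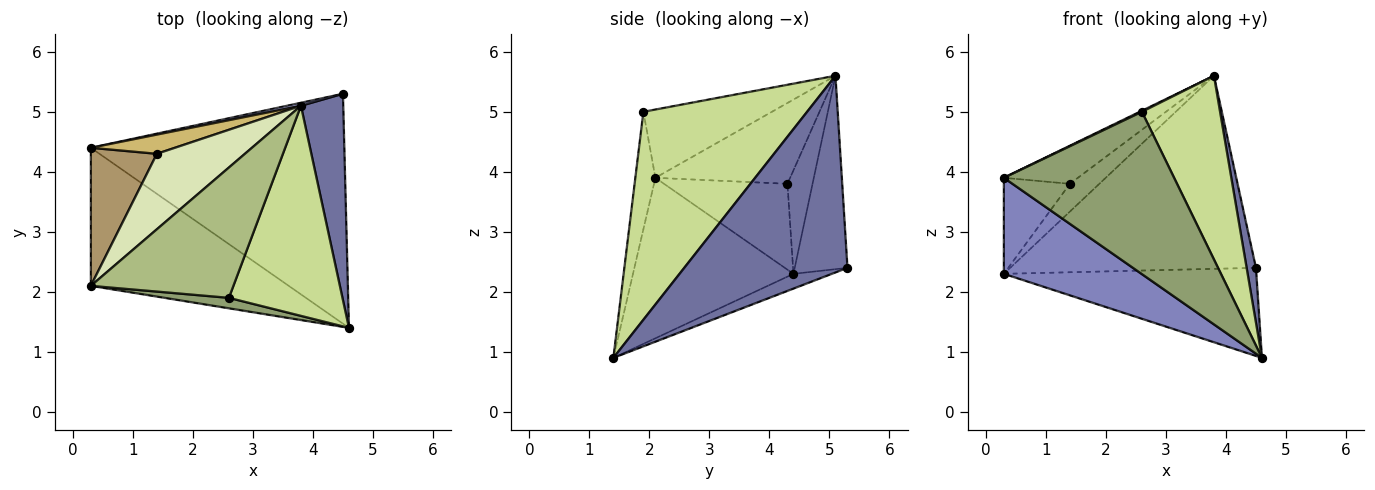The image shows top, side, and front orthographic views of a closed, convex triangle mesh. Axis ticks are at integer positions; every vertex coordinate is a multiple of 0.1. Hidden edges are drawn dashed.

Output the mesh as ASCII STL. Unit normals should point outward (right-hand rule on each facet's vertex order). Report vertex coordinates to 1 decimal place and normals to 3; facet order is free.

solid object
 facet normal 0.976 -0.056 0.210
  outer loop
   vertex 3.8 5.1 5.6
   vertex 4.6 1.4 0.9
   vertex 4.5 5.3 2.4
  endloop
 endfacet
 facet normal -0.554 -0.475 -0.683
  outer loop
   vertex 0.3 4.4 2.3
   vertex 4.6 1.4 0.9
   vertex 0.3 2.1 3.9
  endloop
 endfacet
 facet normal -0.054 0.357 -0.932
  outer loop
   vertex 0.3 4.4 2.3
   vertex 4.5 5.3 2.4
   vertex 4.6 1.4 0.9
  endloop
 endfacet
 facet normal -0.210 0.978 0.015
  outer loop
   vertex 0.3 4.4 2.3
   vertex 3.8 5.1 5.6
   vertex 4.5 5.3 2.4
  endloop
 endfacet
 facet normal -0.117 -0.991 0.064
  outer loop
   vertex 2.6 1.9 5.0
   vertex 0.3 2.1 3.9
   vertex 4.6 1.4 0.9
  endloop
 endfacet
 facet normal -0.432 -0.007 0.902
  outer loop
   vertex 2.6 1.9 5.0
   vertex 3.8 5.1 5.6
   vertex 0.3 2.1 3.9
  endloop
 endfacet
 facet normal 0.810 -0.386 0.442
  outer loop
   vertex 2.6 1.9 5.0
   vertex 4.6 1.4 0.9
   vertex 3.8 5.1 5.6
  endloop
 endfacet
 facet normal -0.634 0.348 0.690
  outer loop
   vertex 1.4 4.3 3.8
   vertex 0.3 2.1 3.9
   vertex 3.8 5.1 5.6
  endloop
 endfacet
 facet normal -0.730 0.390 0.561
  outer loop
   vertex 1.4 4.3 3.8
   vertex 0.3 4.4 2.3
   vertex 0.3 2.1 3.9
  endloop
 endfacet
 facet normal -0.574 0.674 0.466
  outer loop
   vertex 1.4 4.3 3.8
   vertex 3.8 5.1 5.6
   vertex 0.3 4.4 2.3
  endloop
 endfacet
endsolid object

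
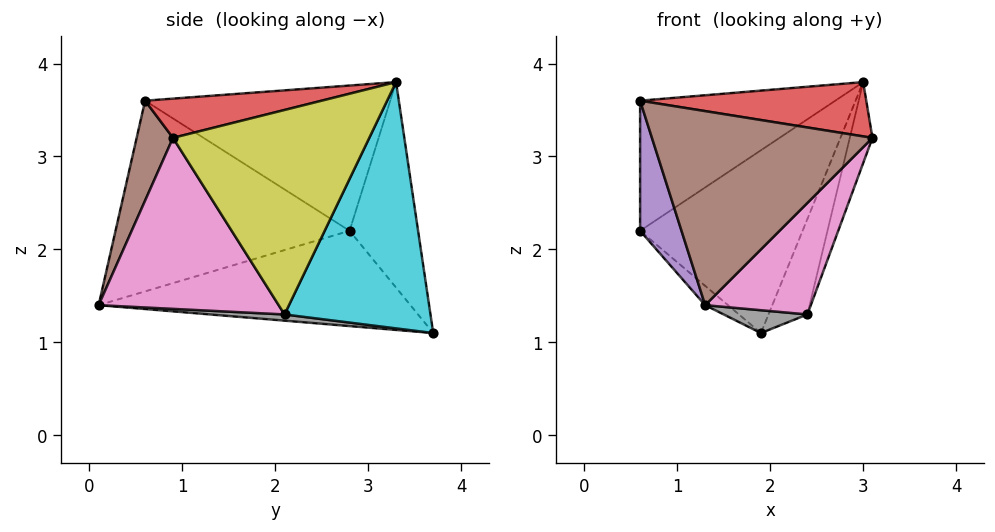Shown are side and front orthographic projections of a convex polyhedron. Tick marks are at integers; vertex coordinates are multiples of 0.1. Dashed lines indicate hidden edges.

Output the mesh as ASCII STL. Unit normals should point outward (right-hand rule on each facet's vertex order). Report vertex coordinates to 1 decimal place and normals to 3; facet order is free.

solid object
 facet normal -0.373 0.884 0.283
  outer loop
   vertex 1.9 3.7 1.1
   vertex 0.6 2.8 2.2
   vertex 3.0 3.3 3.8
  endloop
 endfacet
 facet normal -0.665 0.049 -0.746
  outer loop
   vertex 1.3 0.1 1.4
   vertex 0.6 2.8 2.2
   vertex 1.9 3.7 1.1
  endloop
 endfacet
 facet normal -0.559 0.445 0.699
  outer loop
   vertex 0.6 0.6 3.6
   vertex 3.0 3.3 3.8
   vertex 0.6 2.8 2.2
  endloop
 endfacet
 facet normal 0.181 -0.231 0.956
  outer loop
   vertex 0.6 0.6 3.6
   vertex 3.1 0.9 3.2
   vertex 3.0 3.3 3.8
  endloop
 endfacet
 facet normal -0.950 -0.168 -0.264
  outer loop
   vertex 0.6 0.6 3.6
   vertex 0.6 2.8 2.2
   vertex 1.3 0.1 1.4
  endloop
 endfacet
 facet normal 0.157 -0.951 0.266
  outer loop
   vertex 0.6 0.6 3.6
   vertex 1.3 0.1 1.4
   vertex 3.1 0.9 3.2
  endloop
 endfacet
 facet normal 0.727 -0.427 -0.538
  outer loop
   vertex 2.4 2.1 1.3
   vertex 3.1 0.9 3.2
   vertex 1.3 0.1 1.4
  endloop
 endfacet
 facet normal 0.086 -0.097 -0.992
  outer loop
   vertex 2.4 2.1 1.3
   vertex 1.3 0.1 1.4
   vertex 1.9 3.7 1.1
  endloop
 endfacet
 facet normal 0.953 0.110 -0.282
  outer loop
   vertex 2.4 2.1 1.3
   vertex 3.0 3.3 3.8
   vertex 3.1 0.9 3.2
  endloop
 endfacet
 facet normal 0.910 0.243 -0.335
  outer loop
   vertex 2.4 2.1 1.3
   vertex 1.9 3.7 1.1
   vertex 3.0 3.3 3.8
  endloop
 endfacet
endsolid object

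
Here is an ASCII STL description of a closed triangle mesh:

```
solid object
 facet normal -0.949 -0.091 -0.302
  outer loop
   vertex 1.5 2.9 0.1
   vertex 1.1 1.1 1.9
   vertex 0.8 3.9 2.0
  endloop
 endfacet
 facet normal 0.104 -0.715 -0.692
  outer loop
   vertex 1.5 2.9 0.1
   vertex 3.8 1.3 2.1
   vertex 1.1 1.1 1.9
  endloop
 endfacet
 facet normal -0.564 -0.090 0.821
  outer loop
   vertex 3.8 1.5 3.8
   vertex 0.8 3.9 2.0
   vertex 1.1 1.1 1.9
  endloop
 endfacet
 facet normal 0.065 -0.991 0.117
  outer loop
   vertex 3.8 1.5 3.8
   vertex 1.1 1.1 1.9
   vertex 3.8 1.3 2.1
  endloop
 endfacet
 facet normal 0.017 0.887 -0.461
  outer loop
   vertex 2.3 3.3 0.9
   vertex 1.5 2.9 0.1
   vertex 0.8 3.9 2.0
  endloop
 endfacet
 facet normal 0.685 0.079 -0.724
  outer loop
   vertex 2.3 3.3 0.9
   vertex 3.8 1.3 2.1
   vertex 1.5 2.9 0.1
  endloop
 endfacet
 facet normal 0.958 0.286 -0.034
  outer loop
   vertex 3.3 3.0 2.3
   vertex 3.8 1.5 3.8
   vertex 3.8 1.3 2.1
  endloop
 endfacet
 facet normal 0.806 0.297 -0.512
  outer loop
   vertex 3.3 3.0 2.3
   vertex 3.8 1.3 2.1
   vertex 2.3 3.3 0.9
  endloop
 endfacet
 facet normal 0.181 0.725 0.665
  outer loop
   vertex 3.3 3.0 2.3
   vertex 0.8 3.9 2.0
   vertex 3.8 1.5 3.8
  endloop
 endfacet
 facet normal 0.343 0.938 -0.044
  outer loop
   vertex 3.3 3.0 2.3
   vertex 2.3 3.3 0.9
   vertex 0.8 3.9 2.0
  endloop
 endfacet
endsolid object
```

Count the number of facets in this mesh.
10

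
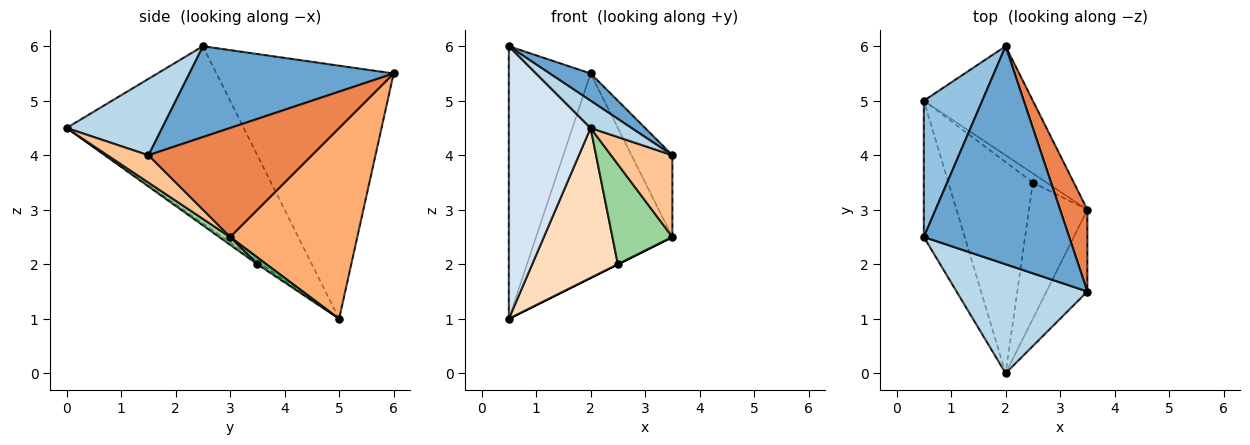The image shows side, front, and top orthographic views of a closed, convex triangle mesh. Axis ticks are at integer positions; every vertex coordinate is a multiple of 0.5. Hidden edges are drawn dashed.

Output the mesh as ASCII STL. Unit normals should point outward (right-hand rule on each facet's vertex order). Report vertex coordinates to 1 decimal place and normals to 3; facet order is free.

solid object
 facet normal 0.527 -0.105 0.843
  outer loop
   vertex 2.0 6.0 5.5
   vertex 0.5 2.5 6.0
   vertex 3.5 1.5 4.0
  endloop
 endfacet
 facet normal -0.889 0.410 0.205
  outer loop
   vertex 0.5 5.0 1.0
   vertex 0.5 2.5 6.0
   vertex 2.0 6.0 5.5
  endloop
 endfacet
 facet normal 0.493 -0.211 0.844
  outer loop
   vertex 2.0 0.0 4.5
   vertex 3.5 1.5 4.0
   vertex 0.5 2.5 6.0
  endloop
 endfacet
 facet normal -0.889 -0.410 -0.205
  outer loop
   vertex 2.0 0.0 4.5
   vertex 0.5 2.5 6.0
   vertex 0.5 5.0 1.0
  endloop
 endfacet
 facet normal 0.943 0.236 0.236
  outer loop
   vertex 3.5 3.0 2.5
   vertex 2.0 6.0 5.5
   vertex 3.5 1.5 4.0
  endloop
 endfacet
 facet normal 0.636 0.681 -0.363
  outer loop
   vertex 3.5 3.0 2.5
   vertex 0.5 5.0 1.0
   vertex 2.0 6.0 5.5
  endloop
 endfacet
 facet normal 0.426 -0.640 -0.640
  outer loop
   vertex 3.5 3.0 2.5
   vertex 3.5 1.5 4.0
   vertex 2.0 0.0 4.5
  endloop
 endfacet
 facet normal -0.026 -0.579 -0.815
  outer loop
   vertex 2.5 3.5 2.0
   vertex 2.0 0.0 4.5
   vertex 0.5 5.0 1.0
  endloop
 endfacet
 facet normal 0.447 0.000 -0.894
  outer loop
   vertex 2.5 3.5 2.0
   vertex 0.5 5.0 1.0
   vertex 3.5 3.0 2.5
  endloop
 endfacet
 facet normal 0.107 -0.588 -0.802
  outer loop
   vertex 2.5 3.5 2.0
   vertex 3.5 3.0 2.5
   vertex 2.0 0.0 4.5
  endloop
 endfacet
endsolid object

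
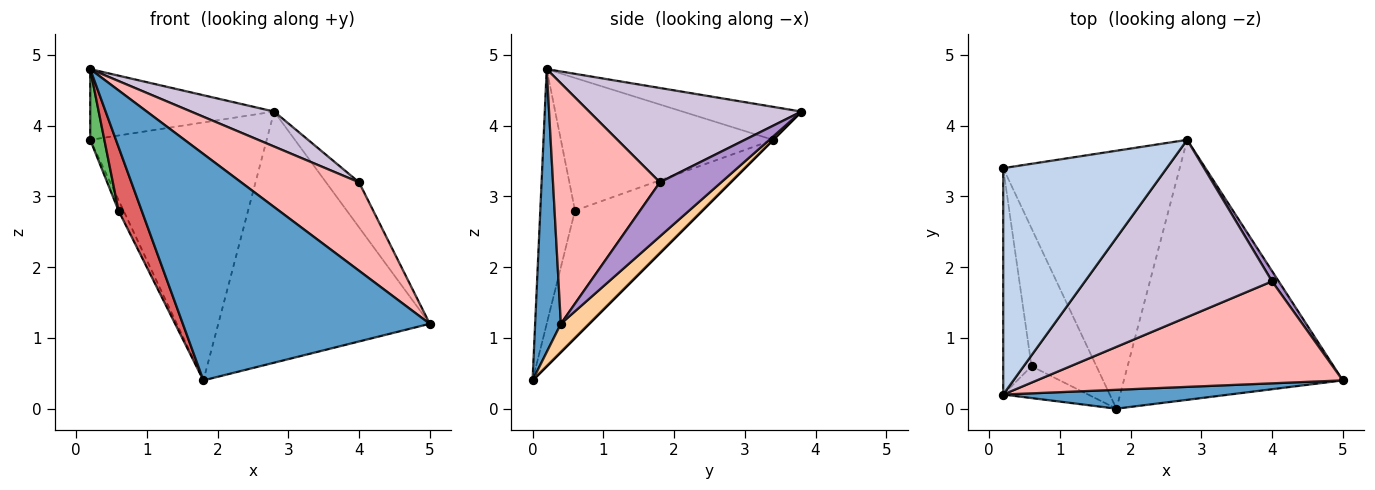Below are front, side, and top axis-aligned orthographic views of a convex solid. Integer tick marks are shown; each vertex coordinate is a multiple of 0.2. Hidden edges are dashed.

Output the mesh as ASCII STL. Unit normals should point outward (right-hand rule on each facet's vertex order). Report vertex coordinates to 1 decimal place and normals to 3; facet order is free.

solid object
 facet normal 0.103 -0.991 0.083
  outer loop
   vertex 1.8 0.0 0.4
   vertex 5.0 0.4 1.2
   vertex 0.2 0.2 4.8
  endloop
 endfacet
 facet normal -0.189 0.293 0.937
  outer loop
   vertex 2.8 3.8 4.2
   vertex 0.2 3.4 3.8
   vertex 0.2 0.2 4.8
  endloop
 endfacet
 facet normal 0.000 0.707 -0.707
  outer loop
   vertex 2.8 3.8 4.2
   vertex 1.8 0.0 0.4
   vertex 0.2 3.4 3.8
  endloop
 endfacet
 facet normal 0.093 0.692 -0.716
  outer loop
   vertex 2.8 3.8 4.2
   vertex 5.0 0.4 1.2
   vertex 1.8 0.0 0.4
  endloop
 endfacet
 facet normal -0.976 -0.065 -0.208
  outer loop
   vertex 0.6 0.6 2.8
   vertex 0.2 0.2 4.8
   vertex 0.2 3.4 3.8
  endloop
 endfacet
 facet normal -0.890 0.035 -0.454
  outer loop
   vertex 0.6 0.6 2.8
   vertex 0.2 3.4 3.8
   vertex 1.8 0.0 0.4
  endloop
 endfacet
 facet normal -0.802 -0.535 -0.267
  outer loop
   vertex 0.6 0.6 2.8
   vertex 1.8 0.0 0.4
   vertex 0.2 0.2 4.8
  endloop
 endfacet
 facet normal 0.511 -0.563 0.650
  outer loop
   vertex 4.0 1.8 3.2
   vertex 0.2 0.2 4.8
   vertex 5.0 0.4 1.2
  endloop
 endfacet
 facet normal 0.875 0.471 0.108
  outer loop
   vertex 4.0 1.8 3.2
   vertex 5.0 0.4 1.2
   vertex 2.8 3.8 4.2
  endloop
 endfacet
 facet normal 0.443 -0.174 0.879
  outer loop
   vertex 4.0 1.8 3.2
   vertex 2.8 3.8 4.2
   vertex 0.2 0.2 4.8
  endloop
 endfacet
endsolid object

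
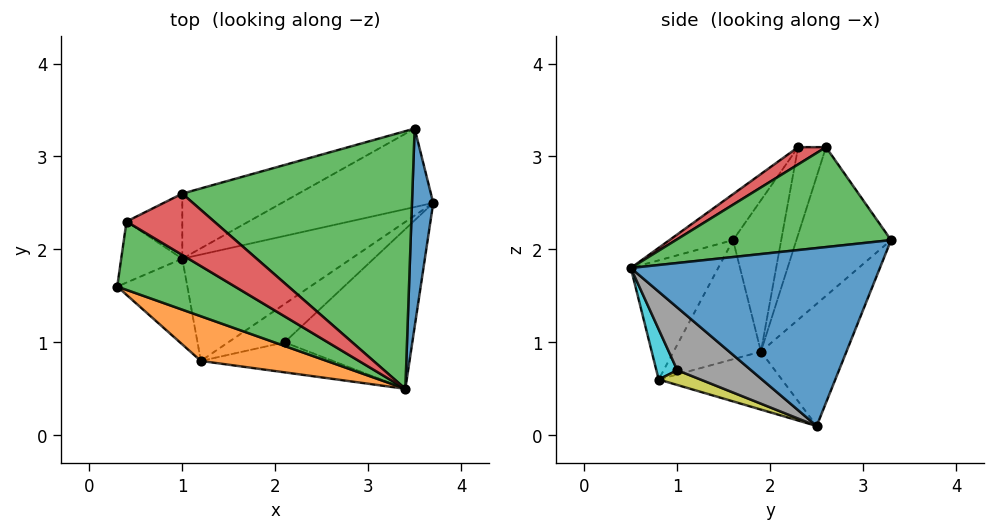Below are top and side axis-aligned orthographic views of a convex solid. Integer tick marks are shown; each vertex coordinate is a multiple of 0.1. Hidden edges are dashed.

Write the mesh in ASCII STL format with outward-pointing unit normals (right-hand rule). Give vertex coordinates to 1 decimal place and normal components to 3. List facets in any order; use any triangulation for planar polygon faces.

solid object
 facet normal 0.992 -0.048 0.118
  outer loop
   vertex 3.5 3.3 2.1
   vertex 3.4 0.5 1.8
   vertex 3.7 2.5 0.1
  endloop
 endfacet
 facet normal -0.292 -0.906 0.308
  outer loop
   vertex 1.2 0.8 0.6
   vertex 3.4 0.5 1.8
   vertex 0.3 1.6 2.1
  endloop
 endfacet
 facet normal -0.224 -0.788 0.574
  outer loop
   vertex 0.4 2.3 3.1
   vertex 0.3 1.6 2.1
   vertex 3.4 0.5 1.8
  endloop
 endfacet
 facet normal -0.862 -0.018 -0.507
  outer loop
   vertex 1.0 1.9 0.9
   vertex 1.2 0.8 0.6
   vertex 0.3 1.6 2.1
  endloop
 endfacet
 facet normal -0.318 0.195 -0.928
  outer loop
   vertex 1.0 1.9 0.9
   vertex 3.7 2.5 0.1
   vertex 1.2 0.8 0.6
  endloop
 endfacet
 facet normal -0.771 0.555 -0.311
  outer loop
   vertex 1.0 1.9 0.9
   vertex 0.3 1.6 2.1
   vertex 0.4 2.3 3.1
  endloop
 endfacet
 facet normal -0.306 0.873 -0.380
  outer loop
   vertex 1.0 1.9 0.9
   vertex 3.5 3.3 2.1
   vertex 3.7 2.5 0.1
  endloop
 endfacet
 facet normal 0.339 -0.638 -0.691
  outer loop
   vertex 2.1 1.0 0.7
   vertex 3.7 2.5 0.1
   vertex 3.4 0.5 1.8
  endloop
 endfacet
 facet normal 0.212 -0.549 -0.808
  outer loop
   vertex 2.1 1.0 0.7
   vertex 1.2 0.8 0.6
   vertex 3.7 2.5 0.1
  endloop
 endfacet
 facet normal 0.235 -0.749 -0.619
  outer loop
   vertex 2.1 1.0 0.7
   vertex 3.4 0.5 1.8
   vertex 1.2 0.8 0.6
  endloop
 endfacet
 facet normal -0.362 0.888 -0.283
  outer loop
   vertex 1.0 2.6 3.1
   vertex 3.5 3.3 2.1
   vertex 1.0 1.9 0.9
  endloop
 endfacet
 facet normal -0.430 0.860 -0.274
  outer loop
   vertex 1.0 2.6 3.1
   vertex 1.0 1.9 0.9
   vertex 0.4 2.3 3.1
  endloop
 endfacet
 facet normal 0.396 -0.112 0.911
  outer loop
   vertex 1.0 2.6 3.1
   vertex 3.4 0.5 1.8
   vertex 3.5 3.3 2.1
  endloop
 endfacet
 facet normal 0.180 -0.361 0.915
  outer loop
   vertex 1.0 2.6 3.1
   vertex 0.4 2.3 3.1
   vertex 3.4 0.5 1.8
  endloop
 endfacet
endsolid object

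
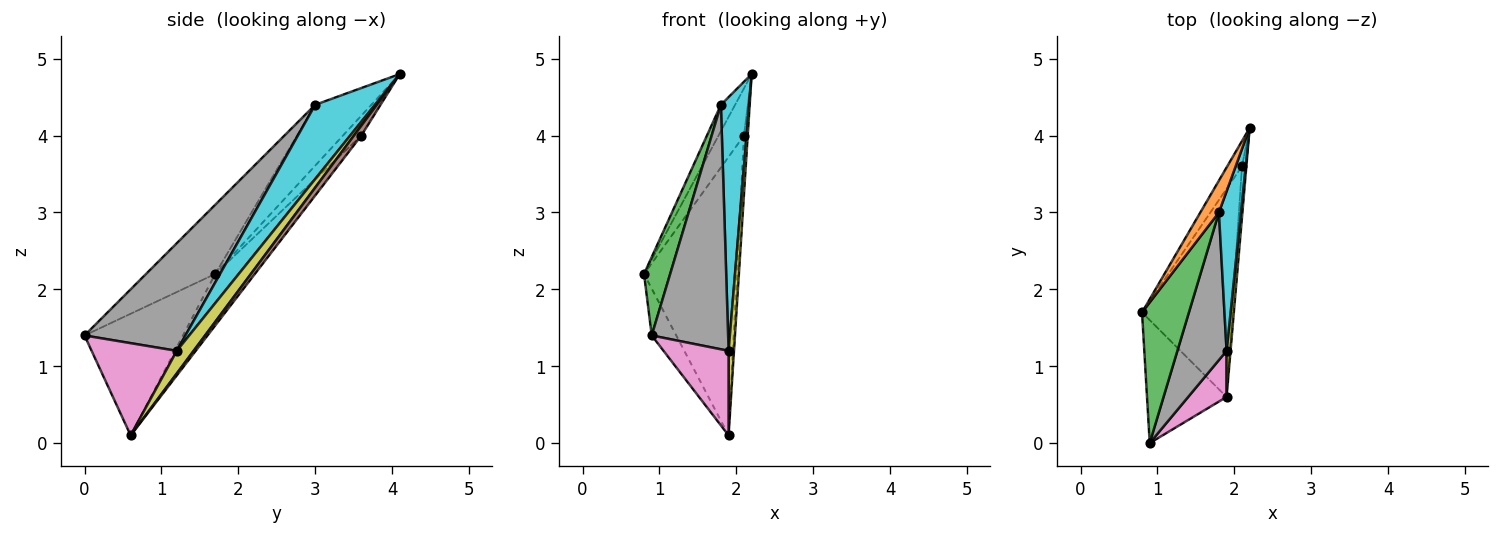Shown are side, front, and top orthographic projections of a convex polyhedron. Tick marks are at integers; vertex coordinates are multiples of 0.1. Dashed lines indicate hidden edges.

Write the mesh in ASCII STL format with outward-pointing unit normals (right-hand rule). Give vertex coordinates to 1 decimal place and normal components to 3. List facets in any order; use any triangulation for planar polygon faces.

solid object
 facet normal -0.819 0.204 -0.536
  outer loop
   vertex 0.9 0.0 1.4
   vertex 0.8 1.7 2.2
   vertex 1.9 0.6 0.1
  endloop
 endfacet
 facet normal -0.930 0.235 0.284
  outer loop
   vertex 1.8 3.0 4.4
   vertex 2.2 4.1 4.8
   vertex 0.8 1.7 2.2
  endloop
 endfacet
 facet normal -0.790 -0.298 0.535
  outer loop
   vertex 1.8 3.0 4.4
   vertex 0.8 1.7 2.2
   vertex 0.9 0.0 1.4
  endloop
 endfacet
 facet normal -0.536 0.744 -0.398
  outer loop
   vertex 2.1 3.6 4.0
   vertex 0.8 1.7 2.2
   vertex 2.2 4.1 4.8
  endloop
 endfacet
 facet normal -0.323 0.758 -0.566
  outer loop
   vertex 2.1 3.6 4.0
   vertex 1.9 0.6 0.1
   vertex 0.8 1.7 2.2
  endloop
 endfacet
 facet normal 0.828 0.423 -0.368
  outer loop
   vertex 2.1 3.6 4.0
   vertex 2.2 4.1 4.8
   vertex 1.9 0.6 0.1
  endloop
 endfacet
 facet normal 0.754 -0.576 0.314
  outer loop
   vertex 1.9 1.2 1.2
   vertex 0.9 0.0 1.4
   vertex 1.9 0.6 0.1
  endloop
 endfacet
 facet normal 0.749 -0.567 0.342
  outer loop
   vertex 1.9 1.2 1.2
   vertex 1.8 3.0 4.4
   vertex 0.9 0.0 1.4
  endloop
 endfacet
 facet normal 0.939 -0.301 0.164
  outer loop
   vertex 1.9 1.2 1.2
   vertex 1.9 0.6 0.1
   vertex 2.2 4.1 4.8
  endloop
 endfacet
 facet normal 0.874 -0.412 0.259
  outer loop
   vertex 1.9 1.2 1.2
   vertex 2.2 4.1 4.8
   vertex 1.8 3.0 4.4
  endloop
 endfacet
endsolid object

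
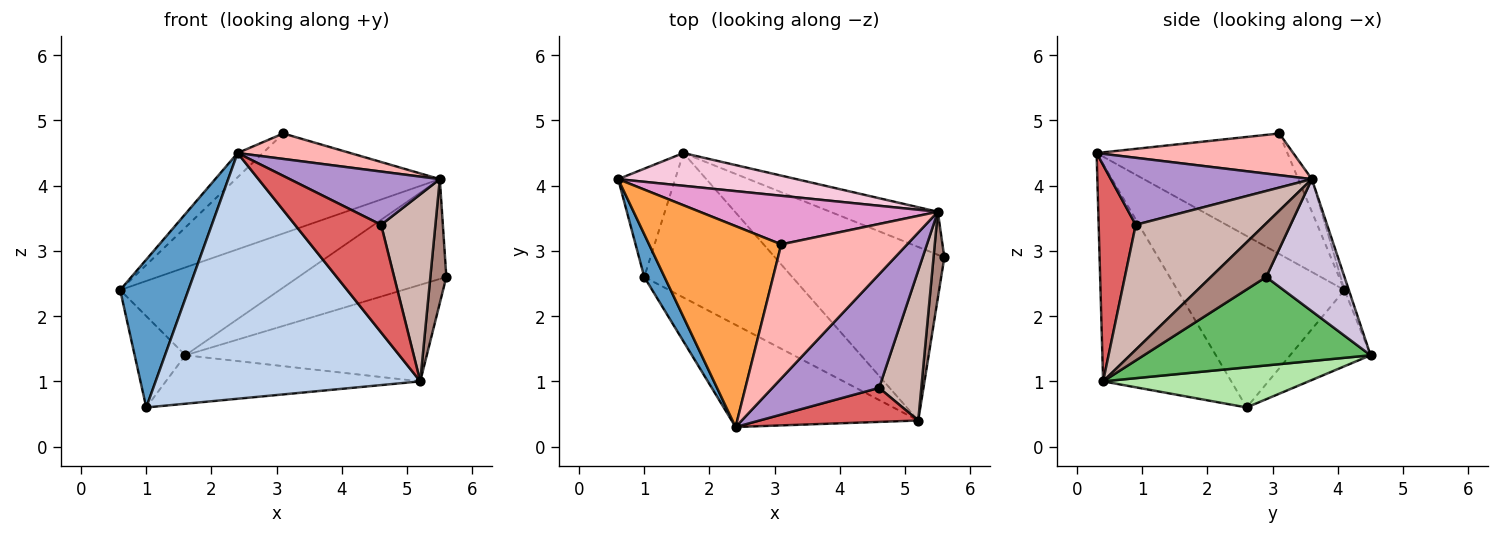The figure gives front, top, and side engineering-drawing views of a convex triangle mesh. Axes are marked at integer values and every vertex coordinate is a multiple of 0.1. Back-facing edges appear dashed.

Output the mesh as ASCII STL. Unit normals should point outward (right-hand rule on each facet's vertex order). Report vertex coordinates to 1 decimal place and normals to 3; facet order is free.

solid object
 facet normal -0.920 -0.376 0.109
  outer loop
   vertex 1.0 2.6 0.6
   vertex 2.4 0.3 4.5
   vertex 0.6 4.1 2.4
  endloop
 endfacet
 facet normal -0.408 -0.843 -0.351
  outer loop
   vertex 5.2 0.4 1.0
   vertex 2.4 0.3 4.5
   vertex 1.0 2.6 0.6
  endloop
 endfacet
 facet normal -0.671 0.089 0.736
  outer loop
   vertex 3.1 3.1 4.8
   vertex 0.6 4.1 2.4
   vertex 2.4 0.3 4.5
  endloop
 endfacet
 facet normal -0.715 0.451 -0.535
  outer loop
   vertex 1.6 4.5 1.4
   vertex 1.0 2.6 0.6
   vertex 0.6 4.1 2.4
  endloop
 endfacet
 facet normal 0.415 0.442 -0.795
  outer loop
   vertex 1.6 4.5 1.4
   vertex 5.6 2.9 2.6
   vertex 5.2 0.4 1.0
  endloop
 endfacet
 facet normal 0.249 0.308 -0.918
  outer loop
   vertex 1.6 4.5 1.4
   vertex 5.2 0.4 1.0
   vertex 1.0 2.6 0.6
  endloop
 endfacet
 facet normal 0.380 -0.882 0.279
  outer loop
   vertex 4.6 0.9 3.4
   vertex 2.4 0.3 4.5
   vertex 5.2 0.4 1.0
  endloop
 endfacet
 facet normal 0.309 -0.177 0.934
  outer loop
   vertex 5.5 3.6 4.1
   vertex 3.1 3.1 4.8
   vertex 2.4 0.3 4.5
  endloop
 endfacet
 facet normal 0.494 -0.369 0.787
  outer loop
   vertex 5.5 3.6 4.1
   vertex 2.4 0.3 4.5
   vertex 4.6 0.9 3.4
  endloop
 endfacet
 facet normal 0.437 0.826 -0.356
  outer loop
   vertex 5.5 3.6 4.1
   vertex 5.6 2.9 2.6
   vertex 1.6 4.5 1.4
  endloop
 endfacet
 facet normal 0.943 -0.273 0.190
  outer loop
   vertex 5.5 3.6 4.1
   vertex 5.2 0.4 1.0
   vertex 5.6 2.9 2.6
  endloop
 endfacet
 facet normal 0.880 -0.370 0.297
  outer loop
   vertex 5.5 3.6 4.1
   vertex 4.6 0.9 3.4
   vertex 5.2 0.4 1.0
  endloop
 endfacet
 facet normal -0.060 0.898 0.436
  outer loop
   vertex 5.5 3.6 4.1
   vertex 0.6 4.1 2.4
   vertex 3.1 3.1 4.8
  endloop
 endfacet
 facet normal -0.026 0.937 0.349
  outer loop
   vertex 5.5 3.6 4.1
   vertex 1.6 4.5 1.4
   vertex 0.6 4.1 2.4
  endloop
 endfacet
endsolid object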